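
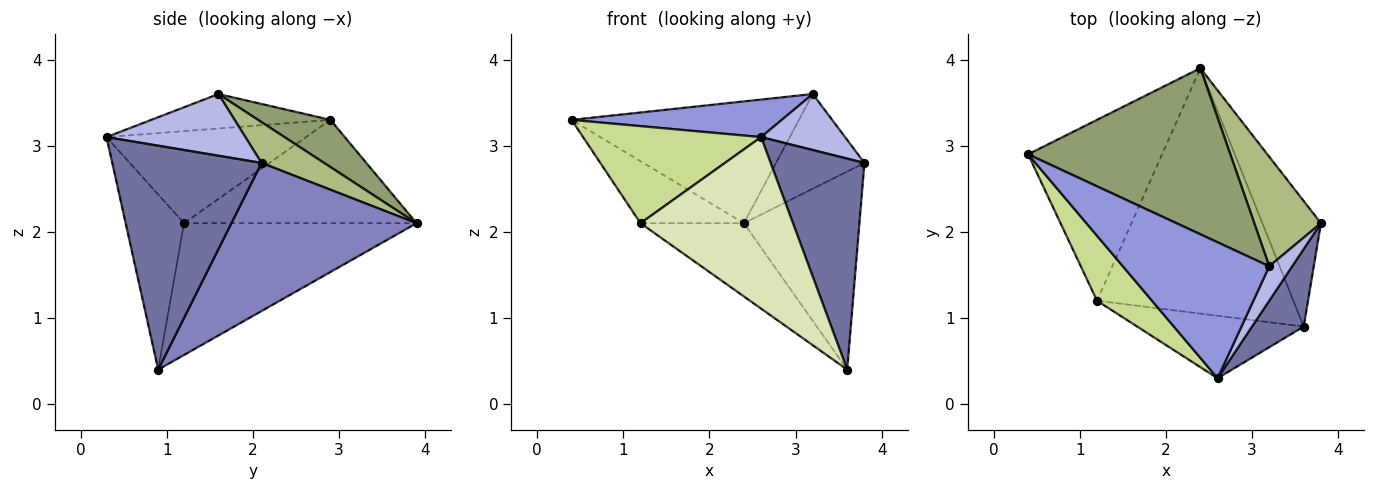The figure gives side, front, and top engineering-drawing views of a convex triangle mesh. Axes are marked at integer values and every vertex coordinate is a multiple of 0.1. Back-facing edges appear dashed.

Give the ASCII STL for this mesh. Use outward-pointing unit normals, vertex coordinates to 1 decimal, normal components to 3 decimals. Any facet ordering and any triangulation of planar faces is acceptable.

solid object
 facet normal 0.831 -0.522 0.192
  outer loop
   vertex 3.6 0.9 0.4
   vertex 3.8 2.1 2.8
   vertex 2.6 0.3 3.1
  endloop
 endfacet
 facet normal 0.804 0.502 -0.318
  outer loop
   vertex 2.4 3.9 2.1
   vertex 3.8 2.1 2.8
   vertex 3.6 0.9 0.4
  endloop
 endfacet
 facet normal -0.221 -0.259 0.940
  outer loop
   vertex 3.2 1.6 3.6
   vertex 0.4 2.9 3.3
   vertex 2.6 0.3 3.1
  endloop
 endfacet
 facet normal 0.815 -0.493 0.303
  outer loop
   vertex 3.2 1.6 3.6
   vertex 2.6 0.3 3.1
   vertex 3.8 2.1 2.8
  endloop
 endfacet
 facet normal 0.185 0.581 0.792
  outer loop
   vertex 3.2 1.6 3.6
   vertex 2.4 3.9 2.1
   vertex 0.4 2.9 3.3
  endloop
 endfacet
 facet normal 0.420 0.594 0.686
  outer loop
   vertex 3.2 1.6 3.6
   vertex 3.8 2.1 2.8
   vertex 2.4 3.9 2.1
  endloop
 endfacet
 facet normal -0.682 -0.608 0.407
  outer loop
   vertex 1.2 1.2 2.1
   vertex 2.6 0.3 3.1
   vertex 0.4 2.9 3.3
  endloop
 endfacet
 facet normal -0.339 -0.884 -0.322
  outer loop
   vertex 1.2 1.2 2.1
   vertex 3.6 0.9 0.4
   vertex 2.6 0.3 3.1
  endloop
 endfacet
 facet normal -0.589 0.262 -0.764
  outer loop
   vertex 1.2 1.2 2.1
   vertex 0.4 2.9 3.3
   vertex 2.4 3.9 2.1
  endloop
 endfacet
 facet normal -0.541 0.240 -0.806
  outer loop
   vertex 1.2 1.2 2.1
   vertex 2.4 3.9 2.1
   vertex 3.6 0.9 0.4
  endloop
 endfacet
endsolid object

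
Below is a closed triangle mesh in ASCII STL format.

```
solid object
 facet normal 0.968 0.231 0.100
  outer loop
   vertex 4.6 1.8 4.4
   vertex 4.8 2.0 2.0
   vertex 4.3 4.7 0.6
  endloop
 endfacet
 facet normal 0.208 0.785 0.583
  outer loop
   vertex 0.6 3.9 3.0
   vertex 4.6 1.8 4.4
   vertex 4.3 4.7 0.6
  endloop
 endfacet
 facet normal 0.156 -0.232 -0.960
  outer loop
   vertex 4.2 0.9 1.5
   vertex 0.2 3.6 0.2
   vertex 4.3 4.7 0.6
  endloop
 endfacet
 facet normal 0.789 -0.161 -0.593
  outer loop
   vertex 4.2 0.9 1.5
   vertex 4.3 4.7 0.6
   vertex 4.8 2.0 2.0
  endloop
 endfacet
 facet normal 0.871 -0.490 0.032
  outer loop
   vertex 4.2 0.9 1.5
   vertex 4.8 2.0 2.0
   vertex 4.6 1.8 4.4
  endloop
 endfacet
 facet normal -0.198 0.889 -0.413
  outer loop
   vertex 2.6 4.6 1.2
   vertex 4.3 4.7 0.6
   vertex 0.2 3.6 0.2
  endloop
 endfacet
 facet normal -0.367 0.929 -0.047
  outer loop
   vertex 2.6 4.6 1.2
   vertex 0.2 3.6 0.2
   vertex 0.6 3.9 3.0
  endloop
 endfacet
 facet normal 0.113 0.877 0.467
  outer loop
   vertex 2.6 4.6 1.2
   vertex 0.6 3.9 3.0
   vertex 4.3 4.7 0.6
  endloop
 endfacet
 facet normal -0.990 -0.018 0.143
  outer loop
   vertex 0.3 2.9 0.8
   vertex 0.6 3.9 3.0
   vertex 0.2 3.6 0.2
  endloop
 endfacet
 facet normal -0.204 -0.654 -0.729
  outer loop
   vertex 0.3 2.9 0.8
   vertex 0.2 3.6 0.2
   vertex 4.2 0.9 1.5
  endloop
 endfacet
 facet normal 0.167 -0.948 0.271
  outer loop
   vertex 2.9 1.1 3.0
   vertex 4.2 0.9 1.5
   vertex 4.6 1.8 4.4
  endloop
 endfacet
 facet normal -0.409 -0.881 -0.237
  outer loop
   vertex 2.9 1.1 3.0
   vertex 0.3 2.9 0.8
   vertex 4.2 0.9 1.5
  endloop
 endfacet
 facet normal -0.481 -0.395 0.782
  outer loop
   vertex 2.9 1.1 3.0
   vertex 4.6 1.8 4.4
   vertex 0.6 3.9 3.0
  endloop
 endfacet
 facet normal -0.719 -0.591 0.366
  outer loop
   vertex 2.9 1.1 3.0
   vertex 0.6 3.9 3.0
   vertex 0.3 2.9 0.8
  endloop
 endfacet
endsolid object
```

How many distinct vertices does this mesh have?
9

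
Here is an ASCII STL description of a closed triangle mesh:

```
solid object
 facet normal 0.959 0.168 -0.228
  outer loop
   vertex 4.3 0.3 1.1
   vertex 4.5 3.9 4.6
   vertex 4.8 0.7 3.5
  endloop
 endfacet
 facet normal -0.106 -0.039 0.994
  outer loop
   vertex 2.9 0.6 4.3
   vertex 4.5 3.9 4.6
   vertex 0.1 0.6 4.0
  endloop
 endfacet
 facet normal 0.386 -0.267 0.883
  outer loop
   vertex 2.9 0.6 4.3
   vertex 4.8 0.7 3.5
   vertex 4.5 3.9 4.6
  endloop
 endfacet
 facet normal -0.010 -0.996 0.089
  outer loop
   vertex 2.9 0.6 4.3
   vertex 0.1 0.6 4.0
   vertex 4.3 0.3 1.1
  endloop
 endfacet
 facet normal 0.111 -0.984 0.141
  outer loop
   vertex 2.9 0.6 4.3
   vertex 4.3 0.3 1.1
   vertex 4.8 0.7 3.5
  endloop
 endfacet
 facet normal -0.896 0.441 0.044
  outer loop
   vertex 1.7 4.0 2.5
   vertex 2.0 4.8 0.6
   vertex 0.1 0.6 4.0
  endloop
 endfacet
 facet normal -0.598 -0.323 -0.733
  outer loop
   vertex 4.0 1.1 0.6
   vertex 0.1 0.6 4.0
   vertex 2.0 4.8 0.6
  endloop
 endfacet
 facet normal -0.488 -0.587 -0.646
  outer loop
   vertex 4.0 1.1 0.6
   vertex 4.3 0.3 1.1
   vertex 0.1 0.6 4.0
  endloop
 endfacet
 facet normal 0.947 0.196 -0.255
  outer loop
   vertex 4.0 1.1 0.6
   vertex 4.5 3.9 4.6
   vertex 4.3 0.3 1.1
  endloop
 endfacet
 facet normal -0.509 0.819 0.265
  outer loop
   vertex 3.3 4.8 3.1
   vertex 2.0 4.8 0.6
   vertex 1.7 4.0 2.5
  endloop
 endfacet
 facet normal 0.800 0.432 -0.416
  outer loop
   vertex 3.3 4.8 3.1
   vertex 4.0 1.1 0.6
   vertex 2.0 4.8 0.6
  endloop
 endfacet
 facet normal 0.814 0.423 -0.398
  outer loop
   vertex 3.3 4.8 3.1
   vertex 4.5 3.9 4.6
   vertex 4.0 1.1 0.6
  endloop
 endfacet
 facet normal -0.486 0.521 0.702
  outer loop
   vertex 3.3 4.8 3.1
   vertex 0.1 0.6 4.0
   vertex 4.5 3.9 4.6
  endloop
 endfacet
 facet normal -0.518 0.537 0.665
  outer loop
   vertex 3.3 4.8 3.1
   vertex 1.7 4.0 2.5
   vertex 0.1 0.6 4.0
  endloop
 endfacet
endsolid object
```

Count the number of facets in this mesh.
14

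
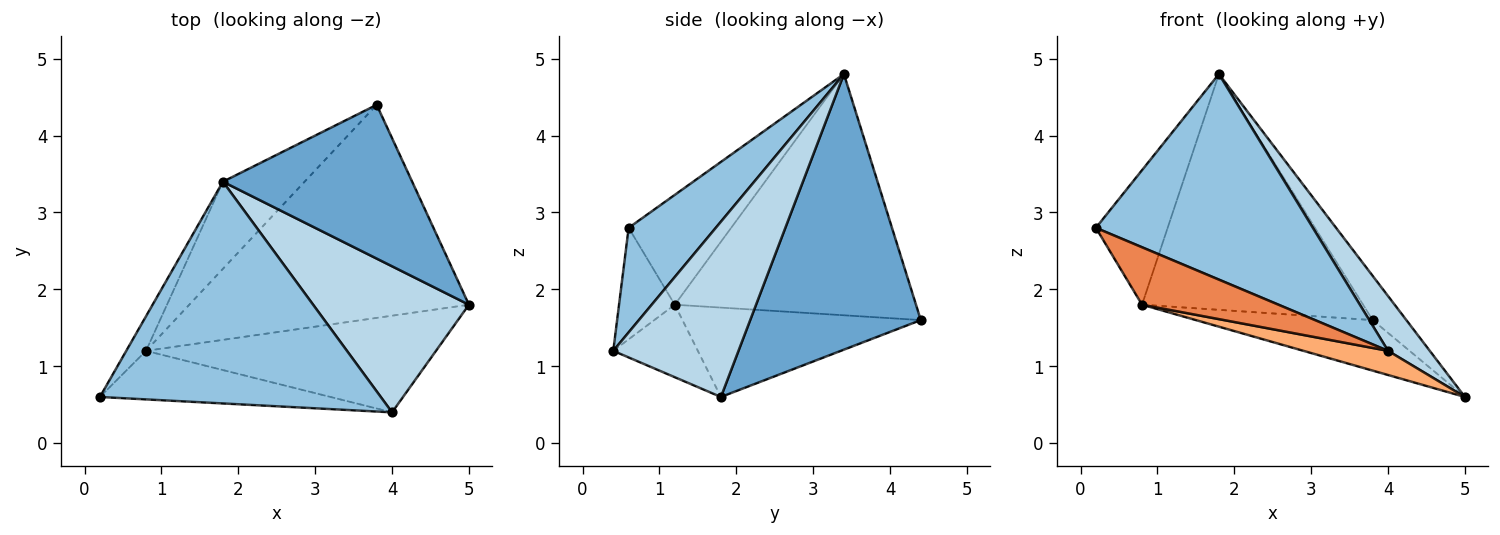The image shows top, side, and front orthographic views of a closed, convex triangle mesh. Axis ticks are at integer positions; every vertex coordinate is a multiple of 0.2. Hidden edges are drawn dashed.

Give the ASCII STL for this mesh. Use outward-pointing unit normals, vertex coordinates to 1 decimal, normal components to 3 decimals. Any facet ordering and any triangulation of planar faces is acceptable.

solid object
 facet normal 0.814 0.161 0.559
  outer loop
   vertex 1.8 3.4 4.8
   vertex 5.0 1.8 0.6
   vertex 3.8 4.4 1.6
  endloop
 endfacet
 facet normal 0.263 -0.656 0.707
  outer loop
   vertex 4.0 0.4 1.2
   vertex 1.8 3.4 4.8
   vertex 0.2 0.6 2.8
  endloop
 endfacet
 facet normal 0.725 -0.242 0.645
  outer loop
   vertex 4.0 0.4 1.2
   vertex 5.0 1.8 0.6
   vertex 1.8 3.4 4.8
  endloop
 endfacet
 facet normal -0.297 0.220 -0.929
  outer loop
   vertex 0.8 1.2 1.8
   vertex 3.8 4.4 1.6
   vertex 5.0 1.8 0.6
  endloop
 endfacet
 facet normal -0.298 -0.729 -0.616
  outer loop
   vertex 0.8 1.2 1.8
   vertex 4.0 0.4 1.2
   vertex 0.2 0.6 2.8
  endloop
 endfacet
 facet normal -0.236 -0.236 -0.943
  outer loop
   vertex 0.8 1.2 1.8
   vertex 5.0 1.8 0.6
   vertex 4.0 0.4 1.2
  endloop
 endfacet
 facet normal -0.810 0.567 -0.146
  outer loop
   vertex 0.8 1.2 1.8
   vertex 0.2 0.6 2.8
   vertex 1.8 3.4 4.8
  endloop
 endfacet
 facet normal -0.715 0.655 -0.242
  outer loop
   vertex 0.8 1.2 1.8
   vertex 1.8 3.4 4.8
   vertex 3.8 4.4 1.6
  endloop
 endfacet
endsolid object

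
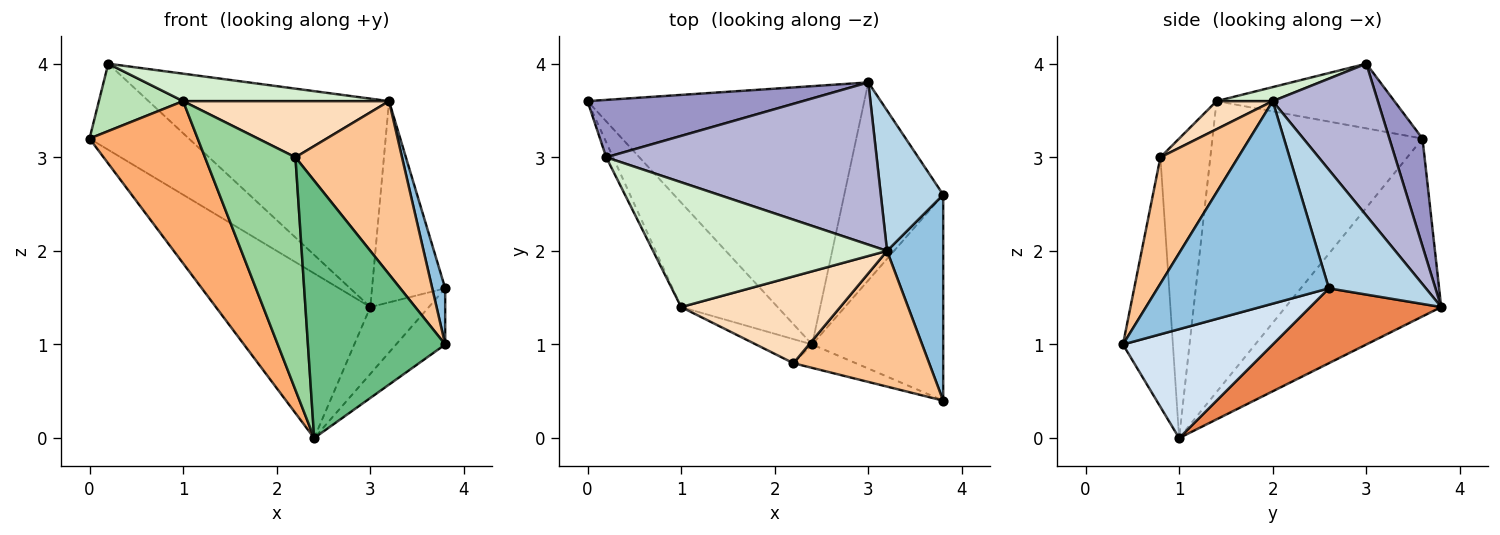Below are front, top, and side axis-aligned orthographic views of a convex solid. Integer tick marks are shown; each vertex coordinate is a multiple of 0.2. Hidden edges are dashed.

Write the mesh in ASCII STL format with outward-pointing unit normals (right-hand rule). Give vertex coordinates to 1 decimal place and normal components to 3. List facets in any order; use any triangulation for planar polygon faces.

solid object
 facet normal -0.476 0.473 -0.741
  outer loop
   vertex 2.4 1.0 0.0
   vertex 0.0 3.6 3.2
   vertex 3.0 3.8 1.4
  endloop
 endfacet
 facet normal 0.961 -0.073 0.267
  outer loop
   vertex 3.8 2.6 1.6
   vertex 3.2 2.0 3.6
   vertex 3.8 0.4 1.0
  endloop
 endfacet
 facet normal 0.736 0.555 0.387
  outer loop
   vertex 3.8 2.6 1.6
   vertex 3.0 3.8 1.4
   vertex 3.2 2.0 3.6
  endloop
 endfacet
 facet normal 0.626 0.205 -0.753
  outer loop
   vertex 3.8 2.6 1.6
   vertex 3.8 0.4 1.0
   vertex 2.4 1.0 0.0
  endloop
 endfacet
 facet normal 0.583 0.260 -0.770
  outer loop
   vertex 3.8 2.6 1.6
   vertex 2.4 1.0 0.0
   vertex 3.0 3.8 1.4
  endloop
 endfacet
 facet normal -0.853 -0.439 -0.283
  outer loop
   vertex 1.0 1.4 3.6
   vertex 0.0 3.6 3.2
   vertex 2.4 1.0 0.0
  endloop
 endfacet
 facet normal 0.498 -0.682 0.535
  outer loop
   vertex 2.2 0.8 3.0
   vertex 3.8 0.4 1.0
   vertex 3.2 2.0 3.6
  endloop
 endfacet
 facet normal 0.147 -0.537 0.831
  outer loop
   vertex 2.2 0.8 3.0
   vertex 3.2 2.0 3.6
   vertex 1.0 1.4 3.6
  endloop
 endfacet
 facet normal -0.341 -0.936 -0.085
  outer loop
   vertex 2.2 0.8 3.0
   vertex 2.4 1.0 0.0
   vertex 3.8 0.4 1.0
  endloop
 endfacet
 facet normal -0.481 -0.872 -0.090
  outer loop
   vertex 2.2 0.8 3.0
   vertex 1.0 1.4 3.6
   vertex 2.4 1.0 0.0
  endloop
 endfacet
 facet normal -0.900 -0.426 -0.095
  outer loop
   vertex 0.2 3.0 4.0
   vertex 0.0 3.6 3.2
   vertex 1.0 1.4 3.6
  endloop
 endfacet
 facet normal 0.058 -0.214 0.975
  outer loop
   vertex 0.2 3.0 4.0
   vertex 1.0 1.4 3.6
   vertex 3.2 2.0 3.6
  endloop
 endfacet
 facet normal 0.267 0.802 0.535
  outer loop
   vertex 0.2 3.0 4.0
   vertex 3.0 3.8 1.4
   vertex 0.0 3.6 3.2
  endloop
 endfacet
 facet normal 0.326 0.746 0.581
  outer loop
   vertex 0.2 3.0 4.0
   vertex 3.2 2.0 3.6
   vertex 3.0 3.8 1.4
  endloop
 endfacet
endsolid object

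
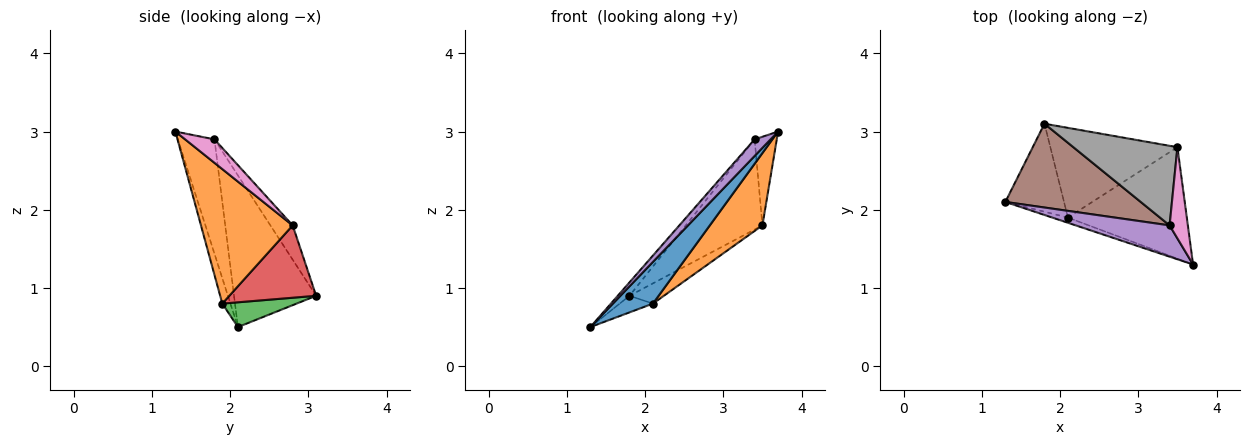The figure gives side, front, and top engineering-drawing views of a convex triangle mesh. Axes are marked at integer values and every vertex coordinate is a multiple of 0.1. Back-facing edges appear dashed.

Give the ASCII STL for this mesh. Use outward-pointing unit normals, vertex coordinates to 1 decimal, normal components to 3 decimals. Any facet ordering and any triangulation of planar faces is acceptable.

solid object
 facet normal -0.198 -0.973 -0.122
  outer loop
   vertex 2.1 1.9 0.8
   vertex 3.7 1.3 3.0
   vertex 1.3 2.1 0.5
  endloop
 endfacet
 facet normal 0.688 -0.395 -0.608
  outer loop
   vertex 2.1 1.9 0.8
   vertex 3.5 2.8 1.8
   vertex 3.7 1.3 3.0
  endloop
 endfacet
 facet normal 0.383 0.171 -0.908
  outer loop
   vertex 2.1 1.9 0.8
   vertex 1.3 2.1 0.5
   vertex 1.8 3.1 0.9
  endloop
 endfacet
 facet normal 0.485 0.192 -0.853
  outer loop
   vertex 2.1 1.9 0.8
   vertex 1.8 3.1 0.9
   vertex 3.5 2.8 1.8
  endloop
 endfacet
 facet normal -0.733 -0.319 0.601
  outer loop
   vertex 3.4 1.8 2.9
   vertex 1.3 2.1 0.5
   vertex 3.7 1.3 3.0
  endloop
 endfacet
 facet normal -0.742 0.106 0.662
  outer loop
   vertex 3.4 1.8 2.9
   vertex 1.8 3.1 0.9
   vertex 1.3 2.1 0.5
  endloop
 endfacet
 facet normal 0.678 0.512 0.527
  outer loop
   vertex 3.4 1.8 2.9
   vertex 3.7 1.3 3.0
   vertex 3.5 2.8 1.8
  endloop
 endfacet
 facet normal -0.213 0.733 0.647
  outer loop
   vertex 3.4 1.8 2.9
   vertex 3.5 2.8 1.8
   vertex 1.8 3.1 0.9
  endloop
 endfacet
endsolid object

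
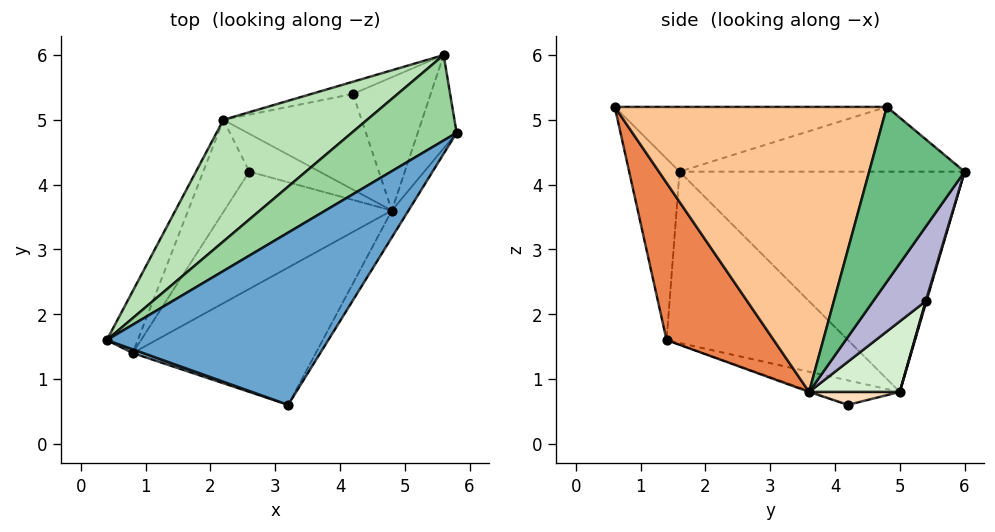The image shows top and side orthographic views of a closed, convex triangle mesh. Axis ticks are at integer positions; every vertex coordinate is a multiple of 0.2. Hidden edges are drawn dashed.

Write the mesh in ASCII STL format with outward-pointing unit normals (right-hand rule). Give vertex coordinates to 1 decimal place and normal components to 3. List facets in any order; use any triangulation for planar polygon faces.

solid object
 facet normal -0.277 0.171 0.946
  outer loop
   vertex 3.2 0.6 5.2
   vertex 5.8 4.8 5.2
   vertex 0.4 1.6 4.2
  endloop
 endfacet
 facet normal -0.342 -0.939 0.020
  outer loop
   vertex 0.8 1.4 1.6
   vertex 3.2 0.6 5.2
   vertex 0.4 1.6 4.2
  endloop
 endfacet
 facet normal -0.931 0.325 -0.168
  outer loop
   vertex 2.2 5.0 0.8
   vertex 0.8 1.4 1.6
   vertex 0.4 1.6 4.2
  endloop
 endfacet
 facet normal -0.469 -0.014 -0.883
  outer loop
   vertex 2.2 5.0 0.8
   vertex 2.6 4.2 0.6
   vertex 0.8 1.4 1.6
  endloop
 endfacet
 facet normal 0.368 -0.825 -0.429
  outer loop
   vertex 4.8 3.6 0.8
   vertex 3.2 0.6 5.2
   vertex 0.8 1.4 1.6
  endloop
 endfacet
 facet normal -0.005 -0.333 -0.943
  outer loop
   vertex 4.8 3.6 0.8
   vertex 0.8 1.4 1.6
   vertex 2.6 4.2 0.6
  endloop
 endfacet
 facet normal 0.849 -0.526 -0.050
  outer loop
   vertex 4.8 3.6 0.8
   vertex 5.8 4.8 5.2
   vertex 3.2 0.6 5.2
  endloop
 endfacet
 facet normal 0.172 0.319 -0.932
  outer loop
   vertex 4.8 3.6 0.8
   vertex 2.6 4.2 0.6
   vertex 2.2 5.0 0.8
  endloop
 endfacet
 facet normal 0.976 -0.018 -0.217
  outer loop
   vertex 5.6 6.0 4.2
   vertex 5.8 4.8 5.2
   vertex 4.8 3.6 0.8
  endloop
 endfacet
 facet normal -0.447 0.528 0.723
  outer loop
   vertex 5.6 6.0 4.2
   vertex 0.4 1.6 4.2
   vertex 5.8 4.8 5.2
  endloop
 endfacet
 facet normal -0.595 0.703 0.388
  outer loop
   vertex 5.6 6.0 4.2
   vertex 2.2 5.0 0.8
   vertex 0.4 1.6 4.2
  endloop
 endfacet
 facet normal 0.347 0.645 -0.681
  outer loop
   vertex 4.2 5.4 2.2
   vertex 4.8 3.6 0.8
   vertex 2.2 5.0 0.8
  endloop
 endfacet
 facet normal 0.019 0.954 -0.299
  outer loop
   vertex 4.2 5.4 2.2
   vertex 2.2 5.0 0.8
   vertex 5.6 6.0 4.2
  endloop
 endfacet
 facet normal 0.542 0.621 -0.566
  outer loop
   vertex 4.2 5.4 2.2
   vertex 5.6 6.0 4.2
   vertex 4.8 3.6 0.8
  endloop
 endfacet
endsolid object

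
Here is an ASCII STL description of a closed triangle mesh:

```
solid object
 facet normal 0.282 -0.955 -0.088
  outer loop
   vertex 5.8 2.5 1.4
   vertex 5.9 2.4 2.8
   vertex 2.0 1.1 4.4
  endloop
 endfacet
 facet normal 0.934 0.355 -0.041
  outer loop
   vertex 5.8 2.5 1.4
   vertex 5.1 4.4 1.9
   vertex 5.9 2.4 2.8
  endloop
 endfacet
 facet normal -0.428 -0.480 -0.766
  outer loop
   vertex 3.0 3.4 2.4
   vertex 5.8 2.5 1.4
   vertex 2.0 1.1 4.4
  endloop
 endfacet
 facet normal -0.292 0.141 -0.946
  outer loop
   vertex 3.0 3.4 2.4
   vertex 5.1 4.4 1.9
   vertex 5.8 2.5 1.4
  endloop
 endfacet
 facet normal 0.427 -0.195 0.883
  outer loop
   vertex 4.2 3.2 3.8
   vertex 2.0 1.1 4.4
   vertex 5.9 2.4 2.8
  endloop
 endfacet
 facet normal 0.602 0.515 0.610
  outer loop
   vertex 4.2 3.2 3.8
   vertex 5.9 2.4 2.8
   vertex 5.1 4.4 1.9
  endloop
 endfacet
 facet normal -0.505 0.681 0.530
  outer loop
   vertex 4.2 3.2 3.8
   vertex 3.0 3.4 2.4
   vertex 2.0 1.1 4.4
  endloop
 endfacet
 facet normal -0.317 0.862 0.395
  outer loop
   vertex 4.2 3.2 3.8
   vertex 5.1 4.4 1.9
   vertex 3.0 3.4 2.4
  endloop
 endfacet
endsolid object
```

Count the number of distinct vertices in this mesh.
6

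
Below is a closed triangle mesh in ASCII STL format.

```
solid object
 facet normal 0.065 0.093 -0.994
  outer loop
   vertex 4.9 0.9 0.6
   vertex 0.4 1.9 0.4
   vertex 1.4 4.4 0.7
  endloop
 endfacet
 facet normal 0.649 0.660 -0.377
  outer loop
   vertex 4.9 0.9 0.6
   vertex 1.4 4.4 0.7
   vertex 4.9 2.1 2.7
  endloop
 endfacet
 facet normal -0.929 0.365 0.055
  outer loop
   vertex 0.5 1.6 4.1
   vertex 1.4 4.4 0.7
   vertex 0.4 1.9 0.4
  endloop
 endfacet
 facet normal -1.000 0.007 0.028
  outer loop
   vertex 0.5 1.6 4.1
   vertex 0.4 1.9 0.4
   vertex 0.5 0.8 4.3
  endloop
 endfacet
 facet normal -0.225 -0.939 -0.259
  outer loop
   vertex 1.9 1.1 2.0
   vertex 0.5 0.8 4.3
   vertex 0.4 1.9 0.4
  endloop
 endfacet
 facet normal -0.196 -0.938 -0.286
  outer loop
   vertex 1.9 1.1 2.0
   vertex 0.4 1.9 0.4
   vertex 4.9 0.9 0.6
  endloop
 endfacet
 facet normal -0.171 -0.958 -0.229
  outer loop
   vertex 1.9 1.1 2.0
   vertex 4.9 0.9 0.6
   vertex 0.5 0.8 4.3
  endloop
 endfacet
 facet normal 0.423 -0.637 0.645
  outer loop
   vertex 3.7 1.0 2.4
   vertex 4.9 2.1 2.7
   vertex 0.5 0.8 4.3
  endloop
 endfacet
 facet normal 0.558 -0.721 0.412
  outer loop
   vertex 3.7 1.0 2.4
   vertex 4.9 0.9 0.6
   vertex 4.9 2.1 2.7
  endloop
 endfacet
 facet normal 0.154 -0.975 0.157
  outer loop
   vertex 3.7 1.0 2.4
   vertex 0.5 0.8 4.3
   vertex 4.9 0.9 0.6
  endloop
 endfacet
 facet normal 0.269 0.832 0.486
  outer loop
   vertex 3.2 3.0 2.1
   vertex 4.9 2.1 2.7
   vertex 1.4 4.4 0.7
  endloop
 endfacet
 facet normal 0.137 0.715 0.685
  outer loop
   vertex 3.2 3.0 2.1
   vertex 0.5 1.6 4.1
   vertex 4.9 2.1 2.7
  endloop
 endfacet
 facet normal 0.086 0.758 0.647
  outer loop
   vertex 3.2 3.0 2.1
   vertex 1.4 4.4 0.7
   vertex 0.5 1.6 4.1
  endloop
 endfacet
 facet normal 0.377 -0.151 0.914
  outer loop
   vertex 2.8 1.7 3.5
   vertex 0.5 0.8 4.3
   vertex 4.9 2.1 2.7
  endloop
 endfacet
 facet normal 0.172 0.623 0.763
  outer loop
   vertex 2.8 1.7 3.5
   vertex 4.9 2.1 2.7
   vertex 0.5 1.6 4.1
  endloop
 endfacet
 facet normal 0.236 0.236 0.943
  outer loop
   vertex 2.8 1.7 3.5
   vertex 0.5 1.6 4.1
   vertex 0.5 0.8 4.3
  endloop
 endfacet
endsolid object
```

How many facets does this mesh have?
16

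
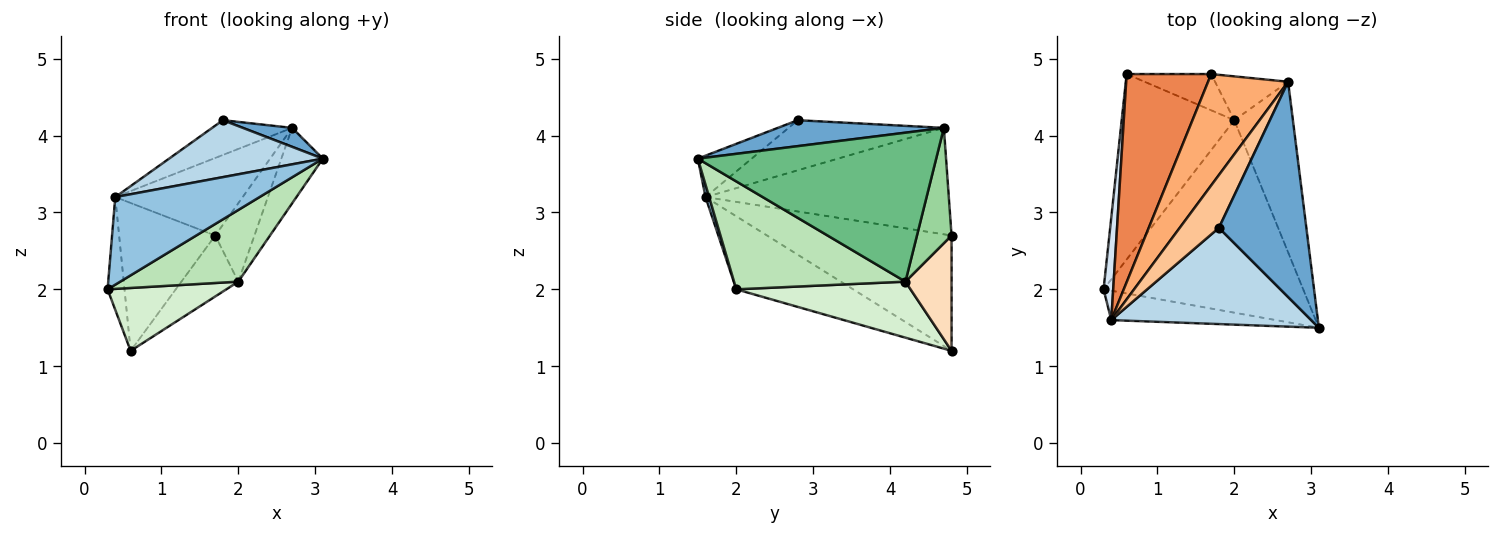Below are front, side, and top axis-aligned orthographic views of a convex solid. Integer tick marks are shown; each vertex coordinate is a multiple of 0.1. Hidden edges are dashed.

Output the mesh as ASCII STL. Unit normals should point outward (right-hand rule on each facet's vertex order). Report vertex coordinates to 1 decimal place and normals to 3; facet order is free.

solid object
 facet normal 0.283 -0.084 0.955
  outer loop
   vertex 2.7 4.7 4.1
   vertex 1.8 2.8 4.2
   vertex 3.1 1.5 3.7
  endloop
 endfacet
 facet normal 0.024 -0.948 -0.318
  outer loop
   vertex 0.4 1.6 3.2
   vertex 0.3 2.0 2.0
   vertex 3.1 1.5 3.7
  endloop
 endfacet
 facet normal -0.175 -0.501 0.847
  outer loop
   vertex 0.4 1.6 3.2
   vertex 3.1 1.5 3.7
   vertex 1.8 2.8 4.2
  endloop
 endfacet
 facet normal -0.981 0.142 0.129
  outer loop
   vertex 0.4 1.6 3.2
   vertex 0.6 4.8 1.2
   vertex 0.3 2.0 2.0
  endloop
 endfacet
 facet normal -0.743 0.387 0.545
  outer loop
   vertex 0.4 1.6 3.2
   vertex 1.7 4.8 2.7
   vertex 0.6 4.8 1.2
  endloop
 endfacet
 facet normal -0.737 0.386 0.554
  outer loop
   vertex 0.4 1.6 3.2
   vertex 2.7 4.7 4.1
   vertex 1.7 4.8 2.7
  endloop
 endfacet
 facet normal -0.730 0.376 0.571
  outer loop
   vertex 0.4 1.6 3.2
   vertex 1.8 2.8 4.2
   vertex 2.7 4.7 4.1
  endloop
 endfacet
 facet normal 0.572 0.705 -0.419
  outer loop
   vertex 2.0 4.2 2.1
   vertex 0.6 4.8 1.2
   vertex 1.7 4.8 2.7
  endloop
 endfacet
 facet normal 0.919 0.160 -0.361
  outer loop
   vertex 2.0 4.2 2.1
   vertex 2.7 4.7 4.1
   vertex 3.1 1.5 3.7
  endloop
 endfacet
 facet normal 0.610 0.692 -0.386
  outer loop
   vertex 2.0 4.2 2.1
   vertex 1.7 4.8 2.7
   vertex 2.7 4.7 4.1
  endloop
 endfacet
 facet normal 0.452 -0.311 -0.836
  outer loop
   vertex 2.0 4.2 2.1
   vertex 3.1 1.5 3.7
   vertex 0.3 2.0 2.0
  endloop
 endfacet
 facet normal 0.426 -0.290 -0.857
  outer loop
   vertex 2.0 4.2 2.1
   vertex 0.3 2.0 2.0
   vertex 0.6 4.8 1.2
  endloop
 endfacet
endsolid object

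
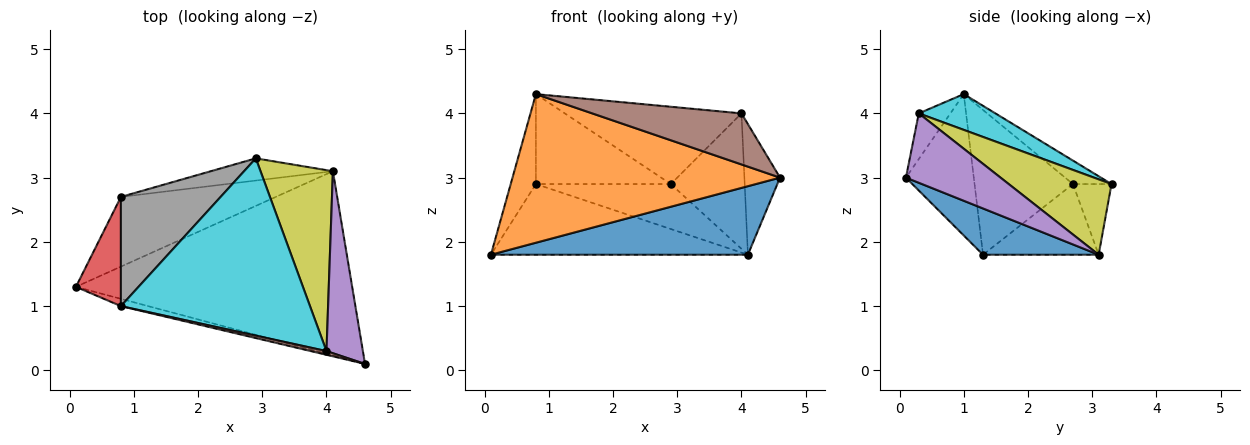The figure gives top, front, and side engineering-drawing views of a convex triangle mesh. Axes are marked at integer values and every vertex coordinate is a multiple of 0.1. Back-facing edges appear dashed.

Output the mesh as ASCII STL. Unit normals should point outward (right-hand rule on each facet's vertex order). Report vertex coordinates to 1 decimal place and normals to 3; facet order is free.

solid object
 facet normal 0.155 -0.345 -0.926
  outer loop
   vertex 4.1 3.1 1.8
   vertex 4.6 0.1 3.0
   vertex 0.1 1.3 1.8
  endloop
 endfacet
 facet normal -0.246 -0.968 -0.047
  outer loop
   vertex 0.8 1.0 4.3
   vertex 0.1 1.3 1.8
   vertex 4.6 0.1 3.0
  endloop
 endfacet
 facet normal -0.305 0.678 -0.669
  outer loop
   vertex 0.8 2.7 2.9
   vertex 4.1 3.1 1.8
   vertex 0.1 1.3 1.8
  endloop
 endfacet
 facet normal -0.928 0.237 0.288
  outer loop
   vertex 0.8 2.7 2.9
   vertex 0.1 1.3 1.8
   vertex 0.8 1.0 4.3
  endloop
 endfacet
 facet normal 0.840 0.316 0.441
  outer loop
   vertex 4.0 0.3 4.0
   vertex 4.6 0.1 3.0
   vertex 4.1 3.1 1.8
  endloop
 endfacet
 facet normal -0.207 -0.976 0.071
  outer loop
   vertex 4.0 0.3 4.0
   vertex 0.8 1.0 4.3
   vertex 4.6 0.1 3.0
  endloop
 endfacet
 facet normal -0.248 0.869 -0.429
  outer loop
   vertex 2.9 3.3 2.9
   vertex 4.1 3.1 1.8
   vertex 0.8 2.7 2.9
  endloop
 endfacet
 facet normal -0.179 0.625 0.760
  outer loop
   vertex 2.9 3.3 2.9
   vertex 0.8 2.7 2.9
   vertex 0.8 1.0 4.3
  endloop
 endfacet
 facet normal 0.640 0.460 0.615
  outer loop
   vertex 2.9 3.3 2.9
   vertex 4.0 0.3 4.0
   vertex 4.1 3.1 1.8
  endloop
 endfacet
 facet normal 0.171 0.394 0.903
  outer loop
   vertex 2.9 3.3 2.9
   vertex 0.8 1.0 4.3
   vertex 4.0 0.3 4.0
  endloop
 endfacet
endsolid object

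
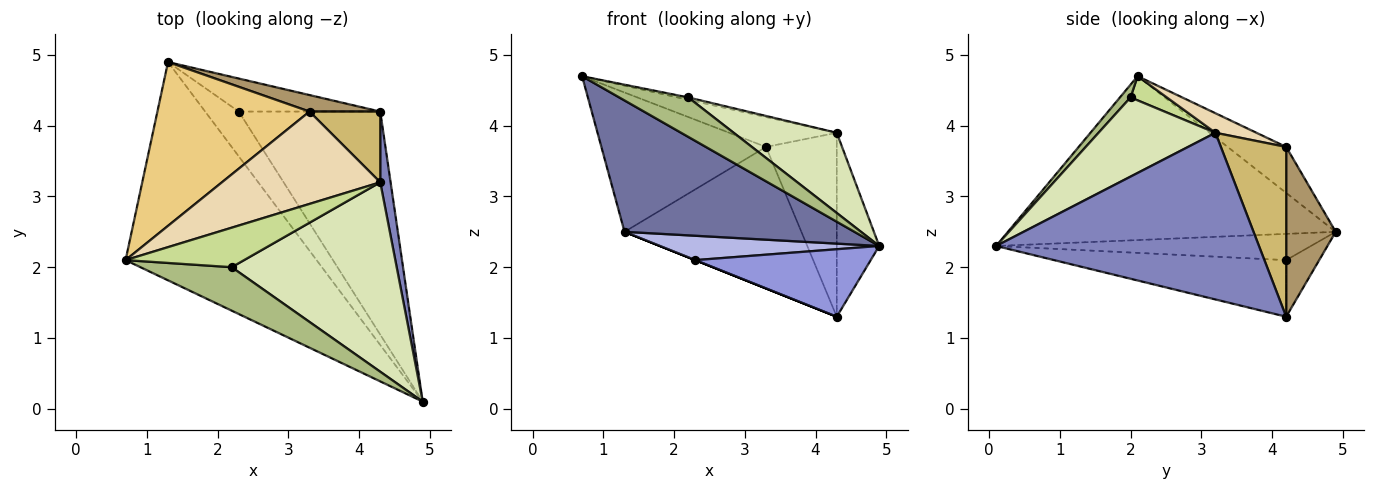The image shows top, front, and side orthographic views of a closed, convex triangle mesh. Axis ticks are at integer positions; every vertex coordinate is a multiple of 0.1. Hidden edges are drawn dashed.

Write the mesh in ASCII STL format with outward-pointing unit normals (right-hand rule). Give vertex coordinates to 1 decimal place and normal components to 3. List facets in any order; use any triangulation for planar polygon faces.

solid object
 facet normal -0.592 -0.415 -0.690
  outer loop
   vertex 1.3 4.9 2.5
   vertex 4.9 0.1 2.3
   vertex 0.7 2.1 4.7
  endloop
 endfacet
 facet normal 0.985 0.159 0.061
  outer loop
   vertex 4.3 3.2 3.9
   vertex 4.9 0.1 2.3
   vertex 4.3 4.2 1.3
  endloop
 endfacet
 facet normal -0.358 -0.270 -0.894
  outer loop
   vertex 2.3 4.2 2.1
   vertex 4.3 4.2 1.3
   vertex 4.9 0.1 2.3
  endloop
 endfacet
 facet normal -0.566 -0.394 -0.724
  outer loop
   vertex 2.3 4.2 2.1
   vertex 4.9 0.1 2.3
   vertex 1.3 4.9 2.5
  endloop
 endfacet
 facet normal -0.371 0.000 -0.928
  outer loop
   vertex 2.3 4.2 2.1
   vertex 1.3 4.9 2.5
   vertex 4.3 4.2 1.3
  endloop
 endfacet
 facet normal 0.103 -0.668 0.737
  outer loop
   vertex 2.2 2.0 4.4
   vertex 0.7 2.1 4.7
   vertex 4.9 0.1 2.3
  endloop
 endfacet
 facet normal 0.200 0.058 0.978
  outer loop
   vertex 2.2 2.0 4.4
   vertex 4.3 3.2 3.9
   vertex 0.7 2.1 4.7
  endloop
 endfacet
 facet normal 0.404 -0.356 0.842
  outer loop
   vertex 2.2 2.0 4.4
   vertex 4.9 0.1 2.3
   vertex 4.3 3.2 3.9
  endloop
 endfacet
 facet normal 0.268 0.957 0.112
  outer loop
   vertex 3.3 4.2 3.7
   vertex 4.3 4.2 1.3
   vertex 1.3 4.9 2.5
  endloop
 endfacet
 facet normal 0.653 0.707 0.272
  outer loop
   vertex 3.3 4.2 3.7
   vertex 4.3 3.2 3.9
   vertex 4.3 4.2 1.3
  endloop
 endfacet
 facet normal -0.224 0.631 0.742
  outer loop
   vertex 3.3 4.2 3.7
   vertex 1.3 4.9 2.5
   vertex 0.7 2.1 4.7
  endloop
 endfacet
 facet normal 0.117 0.306 0.945
  outer loop
   vertex 3.3 4.2 3.7
   vertex 0.7 2.1 4.7
   vertex 4.3 3.2 3.9
  endloop
 endfacet
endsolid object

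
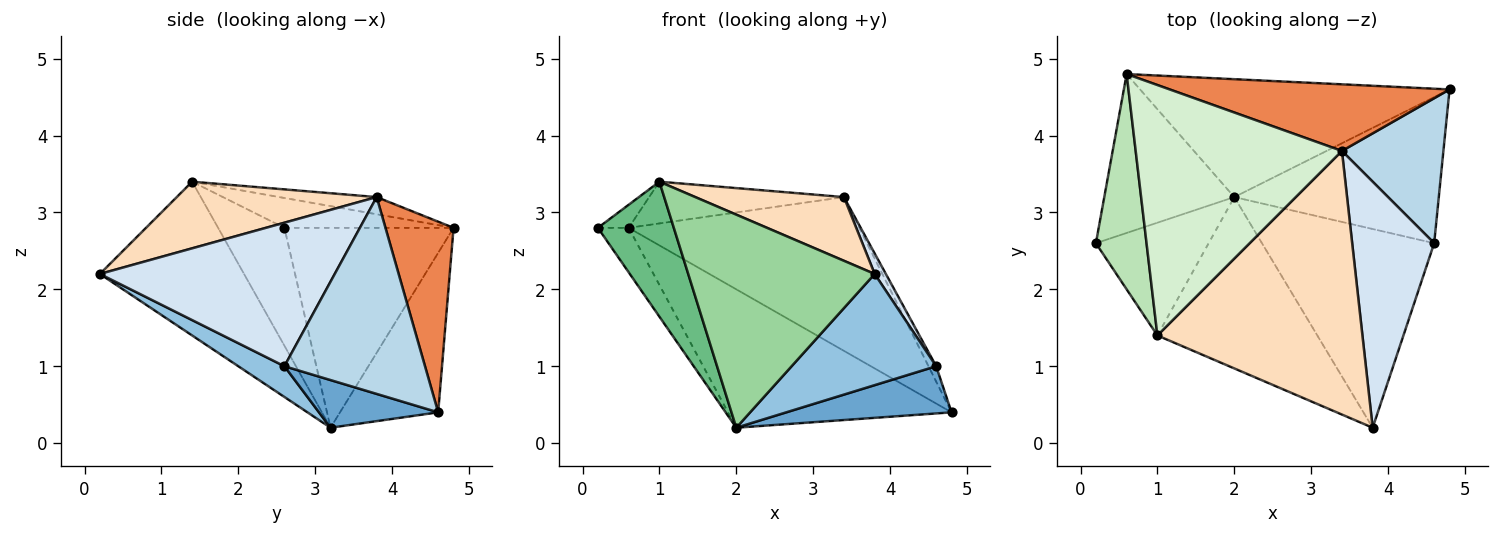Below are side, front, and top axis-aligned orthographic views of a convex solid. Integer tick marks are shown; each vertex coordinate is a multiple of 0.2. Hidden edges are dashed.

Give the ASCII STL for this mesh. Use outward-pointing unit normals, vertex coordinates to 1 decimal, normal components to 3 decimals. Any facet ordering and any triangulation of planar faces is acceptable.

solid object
 facet normal 0.217 -0.300 -0.929
  outer loop
   vertex 4.6 2.6 1.0
   vertex 2.0 3.2 0.2
   vertex 4.8 4.6 0.4
  endloop
 endfacet
 facet normal 0.154 -0.482 -0.862
  outer loop
   vertex 4.6 2.6 1.0
   vertex 3.8 0.2 2.2
   vertex 2.0 3.2 0.2
  endloop
 endfacet
 facet normal 0.888 0.049 0.458
  outer loop
   vertex 4.6 2.6 1.0
   vertex 4.8 4.6 0.4
   vertex 3.4 3.8 3.2
  endloop
 endfacet
 facet normal 0.868 -0.041 0.496
  outer loop
   vertex 4.6 2.6 1.0
   vertex 3.4 3.8 3.2
   vertex 3.8 0.2 2.2
  endloop
 endfacet
 facet normal 0.261 0.886 0.384
  outer loop
   vertex 0.6 4.8 2.8
   vertex 3.4 3.8 3.2
   vertex 4.8 4.6 0.4
  endloop
 endfacet
 facet normal -0.829 0.151 -0.539
  outer loop
   vertex 0.6 4.8 2.8
   vertex 2.0 3.2 0.2
   vertex 0.2 2.6 2.8
  endloop
 endfacet
 facet normal -0.317 0.722 -0.615
  outer loop
   vertex 0.6 4.8 2.8
   vertex 4.8 4.6 0.4
   vertex 2.0 3.2 0.2
  endloop
 endfacet
 facet normal 0.301 -0.224 0.927
  outer loop
   vertex 1.0 1.4 3.4
   vertex 3.8 0.2 2.2
   vertex 3.4 3.8 3.2
  endloop
 endfacet
 facet normal -0.557 -0.637 -0.533
  outer loop
   vertex 1.0 1.4 3.4
   vertex 0.2 2.6 2.8
   vertex 2.0 3.2 0.2
  endloop
 endfacet
 facet normal -0.516 -0.667 -0.537
  outer loop
   vertex 1.0 1.4 3.4
   vertex 2.0 3.2 0.2
   vertex 3.8 0.2 2.2
  endloop
 endfacet
 facet normal -0.506 0.092 0.858
  outer loop
   vertex 1.0 1.4 3.4
   vertex 0.6 4.8 2.8
   vertex 0.2 2.6 2.8
  endloop
 endfacet
 facet normal -0.082 0.164 0.983
  outer loop
   vertex 1.0 1.4 3.4
   vertex 3.4 3.8 3.2
   vertex 0.6 4.8 2.8
  endloop
 endfacet
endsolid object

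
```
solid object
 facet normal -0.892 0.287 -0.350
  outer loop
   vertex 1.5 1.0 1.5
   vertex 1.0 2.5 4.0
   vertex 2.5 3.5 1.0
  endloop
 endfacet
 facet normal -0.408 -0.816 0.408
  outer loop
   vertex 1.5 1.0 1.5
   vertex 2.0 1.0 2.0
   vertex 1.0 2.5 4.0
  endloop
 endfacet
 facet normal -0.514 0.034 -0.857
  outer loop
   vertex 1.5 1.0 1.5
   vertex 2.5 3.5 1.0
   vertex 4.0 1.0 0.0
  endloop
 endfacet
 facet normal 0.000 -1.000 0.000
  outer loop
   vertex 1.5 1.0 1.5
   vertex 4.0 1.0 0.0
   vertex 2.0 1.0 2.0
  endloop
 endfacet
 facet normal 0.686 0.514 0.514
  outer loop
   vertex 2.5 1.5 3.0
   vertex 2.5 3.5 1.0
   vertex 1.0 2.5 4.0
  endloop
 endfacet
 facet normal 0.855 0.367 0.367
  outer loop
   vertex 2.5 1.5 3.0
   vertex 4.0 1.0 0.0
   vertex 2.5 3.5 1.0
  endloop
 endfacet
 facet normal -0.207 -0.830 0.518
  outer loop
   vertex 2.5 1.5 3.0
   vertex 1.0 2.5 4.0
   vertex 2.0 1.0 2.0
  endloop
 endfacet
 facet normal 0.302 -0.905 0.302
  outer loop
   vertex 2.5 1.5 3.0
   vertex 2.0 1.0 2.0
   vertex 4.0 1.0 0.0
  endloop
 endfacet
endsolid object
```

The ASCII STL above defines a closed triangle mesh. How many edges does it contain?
12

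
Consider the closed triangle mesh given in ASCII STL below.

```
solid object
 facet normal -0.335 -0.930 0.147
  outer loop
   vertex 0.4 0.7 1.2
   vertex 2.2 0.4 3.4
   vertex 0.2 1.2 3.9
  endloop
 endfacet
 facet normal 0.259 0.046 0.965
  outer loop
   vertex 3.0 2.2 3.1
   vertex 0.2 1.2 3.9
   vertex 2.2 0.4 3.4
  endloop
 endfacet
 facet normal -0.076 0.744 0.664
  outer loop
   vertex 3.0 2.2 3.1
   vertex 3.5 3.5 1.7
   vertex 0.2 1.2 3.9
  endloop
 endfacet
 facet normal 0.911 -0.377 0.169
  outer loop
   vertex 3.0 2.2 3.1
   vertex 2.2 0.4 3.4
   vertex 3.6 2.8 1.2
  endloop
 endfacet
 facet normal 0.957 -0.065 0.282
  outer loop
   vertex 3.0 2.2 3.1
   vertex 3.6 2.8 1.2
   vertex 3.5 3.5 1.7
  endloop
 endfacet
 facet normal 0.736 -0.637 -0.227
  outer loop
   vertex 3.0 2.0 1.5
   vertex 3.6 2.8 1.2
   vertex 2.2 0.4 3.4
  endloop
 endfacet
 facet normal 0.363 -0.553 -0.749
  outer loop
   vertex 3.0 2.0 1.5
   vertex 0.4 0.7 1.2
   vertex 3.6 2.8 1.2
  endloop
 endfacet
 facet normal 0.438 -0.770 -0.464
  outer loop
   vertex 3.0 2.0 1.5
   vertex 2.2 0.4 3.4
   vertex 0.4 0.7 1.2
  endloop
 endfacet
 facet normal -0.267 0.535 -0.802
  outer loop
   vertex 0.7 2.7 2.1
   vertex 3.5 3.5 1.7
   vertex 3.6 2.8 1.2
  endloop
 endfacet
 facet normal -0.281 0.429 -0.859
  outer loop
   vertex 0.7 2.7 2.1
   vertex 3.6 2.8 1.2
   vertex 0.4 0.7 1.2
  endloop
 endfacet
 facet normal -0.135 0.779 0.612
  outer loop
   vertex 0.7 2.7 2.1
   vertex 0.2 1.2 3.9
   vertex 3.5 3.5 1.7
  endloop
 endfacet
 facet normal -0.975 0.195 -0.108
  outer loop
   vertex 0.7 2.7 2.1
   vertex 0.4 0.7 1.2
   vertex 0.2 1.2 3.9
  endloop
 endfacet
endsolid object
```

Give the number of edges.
18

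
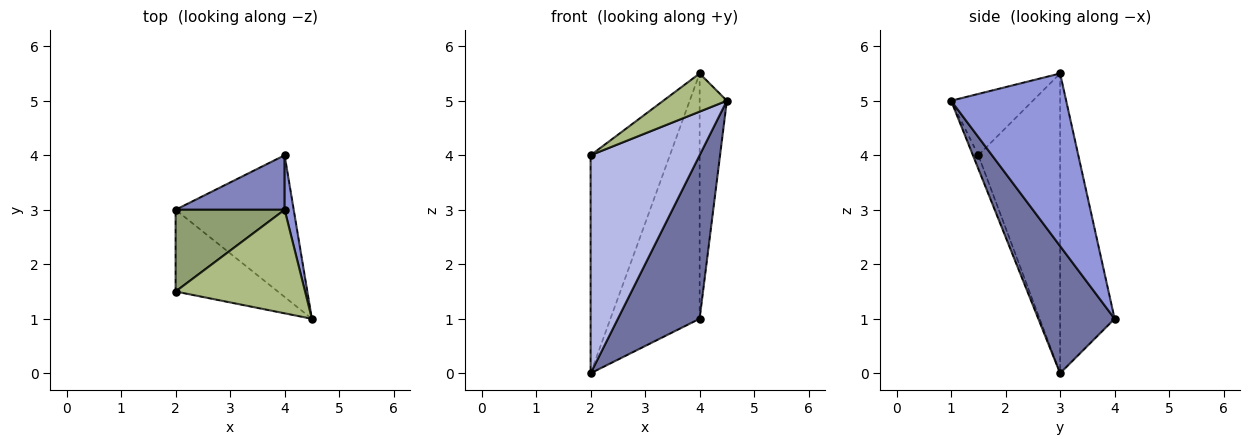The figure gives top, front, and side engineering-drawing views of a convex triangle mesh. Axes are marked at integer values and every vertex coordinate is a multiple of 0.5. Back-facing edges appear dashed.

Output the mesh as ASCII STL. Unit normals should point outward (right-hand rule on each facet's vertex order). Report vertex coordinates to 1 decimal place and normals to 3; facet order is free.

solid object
 facet normal 0.576 -0.618 -0.535
  outer loop
   vertex 4.0 4.0 1.0
   vertex 4.5 1.0 5.0
   vertex 2.0 3.0 0.0
  endloop
 endfacet
 facet normal -0.512 0.838 0.186
  outer loop
   vertex 4.0 3.0 5.5
   vertex 4.0 4.0 1.0
   vertex 2.0 3.0 0.0
  endloop
 endfacet
 facet normal 0.972 0.230 0.051
  outer loop
   vertex 4.0 3.0 5.5
   vertex 4.5 1.0 5.0
   vertex 4.0 4.0 1.0
  endloop
 endfacet
 facet normal -0.047 -0.935 -0.351
  outer loop
   vertex 2.0 1.5 4.0
   vertex 2.0 3.0 0.0
   vertex 4.5 1.0 5.0
  endloop
 endfacet
 facet normal -0.695 0.674 0.253
  outer loop
   vertex 2.0 1.5 4.0
   vertex 4.0 3.0 5.5
   vertex 2.0 3.0 0.0
  endloop
 endfacet
 facet normal -0.406 -0.316 0.857
  outer loop
   vertex 2.0 1.5 4.0
   vertex 4.5 1.0 5.0
   vertex 4.0 3.0 5.5
  endloop
 endfacet
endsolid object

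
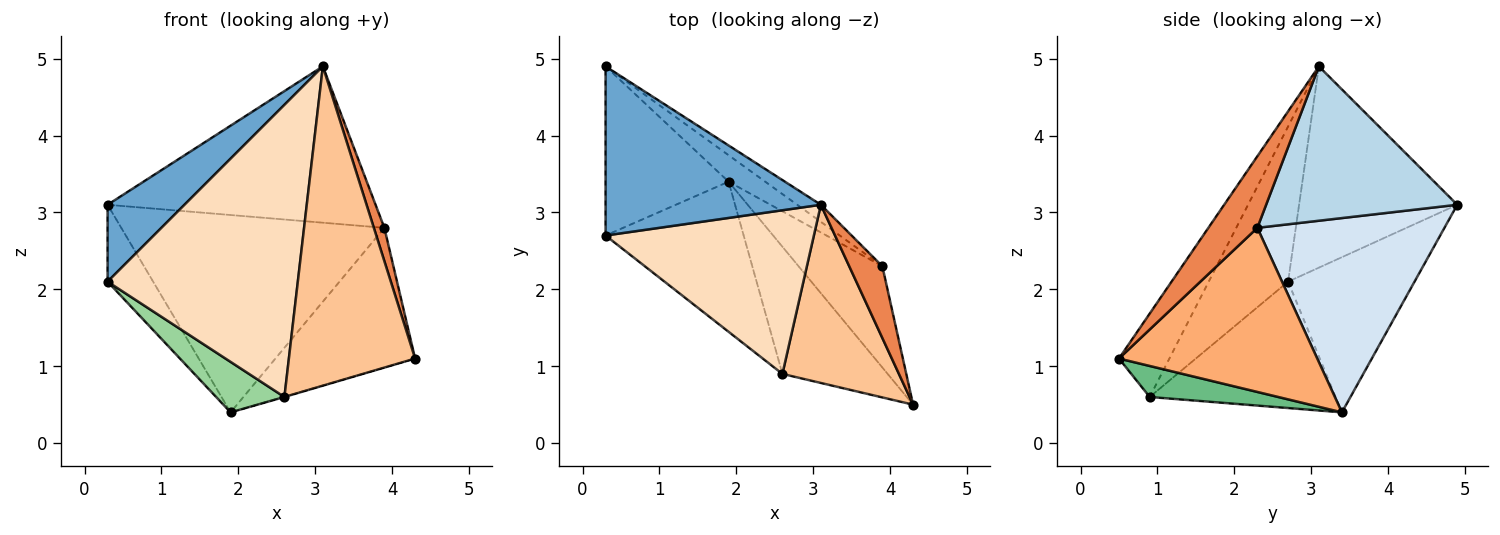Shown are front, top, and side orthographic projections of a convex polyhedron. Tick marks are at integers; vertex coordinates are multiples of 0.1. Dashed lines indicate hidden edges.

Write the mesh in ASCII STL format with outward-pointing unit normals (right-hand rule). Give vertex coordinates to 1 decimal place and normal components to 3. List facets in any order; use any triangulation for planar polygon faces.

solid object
 facet normal -0.648 -0.315 0.693
  outer loop
   vertex 0.3 2.7 2.1
   vertex 3.1 3.1 4.9
   vertex 0.3 4.9 3.1
  endloop
 endfacet
 facet normal -0.754 0.272 -0.598
  outer loop
   vertex 0.3 2.7 2.1
   vertex 0.3 4.9 3.1
   vertex 1.9 3.4 0.4
  endloop
 endfacet
 facet normal 0.578 0.811 -0.089
  outer loop
   vertex 3.9 2.3 2.8
   vertex 0.3 4.9 3.1
   vertex 3.1 3.1 4.9
  endloop
 endfacet
 facet normal 0.576 0.810 -0.109
  outer loop
   vertex 3.9 2.3 2.8
   vertex 1.9 3.4 0.4
   vertex 0.3 4.9 3.1
  endloop
 endfacet
 facet normal 0.891 -0.191 0.412
  outer loop
   vertex 3.9 2.3 2.8
   vertex 3.1 3.1 4.9
   vertex 4.3 0.5 1.1
  endloop
 endfacet
 facet normal 0.754 0.531 -0.385
  outer loop
   vertex 3.9 2.3 2.8
   vertex 4.3 0.5 1.1
   vertex 1.9 3.4 0.4
  endloop
 endfacet
 facet normal -0.329 -0.825 0.460
  outer loop
   vertex 2.6 0.9 0.6
   vertex 4.3 0.5 1.1
   vertex 3.1 3.1 4.9
  endloop
 endfacet
 facet normal -0.342 -0.820 0.459
  outer loop
   vertex 2.6 0.9 0.6
   vertex 3.1 3.1 4.9
   vertex 0.3 2.7 2.1
  endloop
 endfacet
 facet normal 0.283 0.002 -0.959
  outer loop
   vertex 2.6 0.9 0.6
   vertex 1.9 3.4 0.4
   vertex 4.3 0.5 1.1
  endloop
 endfacet
 facet normal -0.655 -0.241 -0.716
  outer loop
   vertex 2.6 0.9 0.6
   vertex 0.3 2.7 2.1
   vertex 1.9 3.4 0.4
  endloop
 endfacet
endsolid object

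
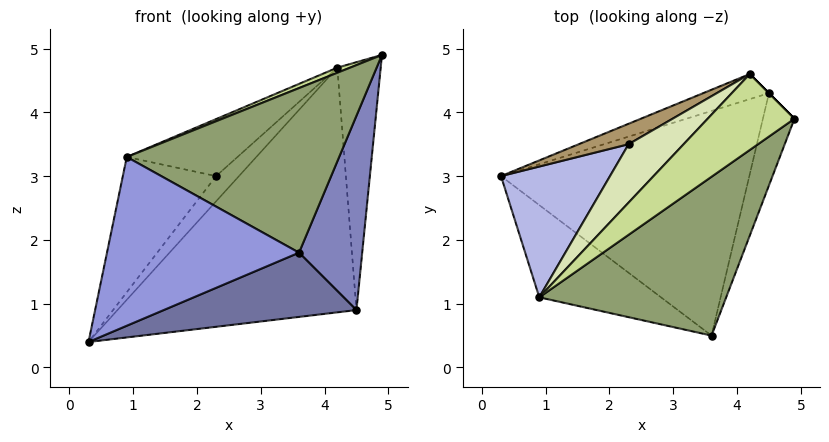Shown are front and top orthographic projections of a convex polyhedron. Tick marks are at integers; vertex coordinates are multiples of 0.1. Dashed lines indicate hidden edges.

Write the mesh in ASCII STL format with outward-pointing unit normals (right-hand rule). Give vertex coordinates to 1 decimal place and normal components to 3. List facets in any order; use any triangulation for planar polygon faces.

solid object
 facet normal 0.196 -0.270 -0.943
  outer loop
   vertex 4.5 4.3 0.9
   vertex 3.6 0.5 1.8
   vertex 0.3 3.0 0.4
  endloop
 endfacet
 facet normal 0.959 -0.256 -0.121
  outer loop
   vertex 4.5 4.3 0.9
   vertex 4.9 3.9 4.9
   vertex 3.6 0.5 1.8
  endloop
 endfacet
 facet normal -0.419 -0.797 -0.435
  outer loop
   vertex 0.9 1.1 3.3
   vertex 0.3 3.0 0.4
   vertex 3.6 0.5 1.8
  endloop
 endfacet
 facet normal -0.735 0.488 0.471
  outer loop
   vertex 0.9 1.1 3.3
   vertex 2.3 3.5 3.0
   vertex 0.3 3.0 0.4
  endloop
 endfacet
 facet normal 0.220 -0.702 0.677
  outer loop
   vertex 0.9 1.1 3.3
   vertex 3.6 0.5 1.8
   vertex 4.9 3.9 4.9
  endloop
 endfacet
 facet normal 0.707 0.707 0.000
  outer loop
   vertex 4.2 4.6 4.7
   vertex 4.9 3.9 4.9
   vertex 4.5 4.3 0.9
  endloop
 endfacet
 facet normal -0.332 -0.063 0.941
  outer loop
   vertex 4.2 4.6 4.7
   vertex 0.9 1.1 3.3
   vertex 4.9 3.9 4.9
  endloop
 endfacet
 facet normal -0.722 0.483 0.495
  outer loop
   vertex 4.2 4.6 4.7
   vertex 2.3 3.5 3.0
   vertex 0.9 1.1 3.3
  endloop
 endfacet
 facet normal -0.712 0.545 0.443
  outer loop
   vertex 4.2 4.6 4.7
   vertex 0.3 3.0 0.4
   vertex 2.3 3.5 3.0
  endloop
 endfacet
 facet normal -0.284 0.954 -0.098
  outer loop
   vertex 4.2 4.6 4.7
   vertex 4.5 4.3 0.9
   vertex 0.3 3.0 0.4
  endloop
 endfacet
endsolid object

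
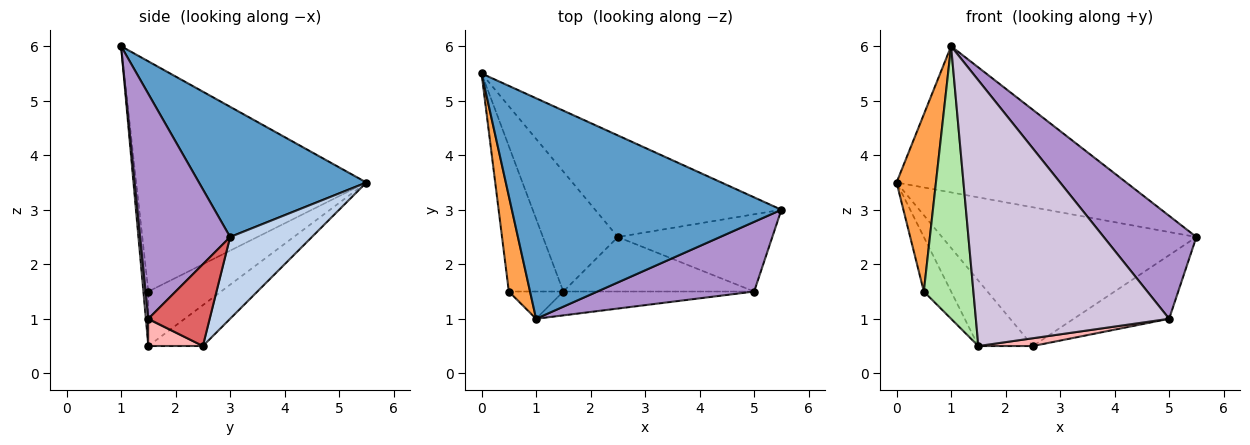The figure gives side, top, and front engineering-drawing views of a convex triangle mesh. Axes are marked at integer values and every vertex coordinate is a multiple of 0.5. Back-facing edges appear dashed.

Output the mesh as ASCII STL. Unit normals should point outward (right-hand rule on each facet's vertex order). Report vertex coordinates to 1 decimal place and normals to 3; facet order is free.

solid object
 facet normal 0.374 0.513 0.773
  outer loop
   vertex 1.0 1.0 6.0
   vertex 5.5 3.0 2.5
   vertex 0.0 5.5 3.5
  endloop
 endfacet
 facet normal 0.251 0.781 -0.572
  outer loop
   vertex 2.5 2.5 0.5
   vertex 0.0 5.5 3.5
   vertex 5.5 3.0 2.5
  endloop
 endfacet
 facet normal -0.982 -0.168 0.090
  outer loop
   vertex 0.5 1.5 1.5
   vertex 1.0 1.0 6.0
   vertex 0.0 5.5 3.5
  endloop
 endfacet
 facet normal -0.432 0.432 -0.792
  outer loop
   vertex 1.5 1.5 0.5
   vertex 0.0 5.5 3.5
   vertex 2.5 2.5 0.5
  endloop
 endfacet
 facet normal -0.683 0.256 -0.683
  outer loop
   vertex 1.5 1.5 0.5
   vertex 0.5 1.5 1.5
   vertex 0.0 5.5 3.5
  endloop
 endfacet
 facet normal -0.099 -0.990 -0.099
  outer loop
   vertex 1.5 1.5 0.5
   vertex 1.0 1.0 6.0
   vertex 0.5 1.5 1.5
  endloop
 endfacet
 facet normal 0.378 0.588 -0.715
  outer loop
   vertex 5.0 1.5 1.0
   vertex 2.5 2.5 0.5
   vertex 5.5 3.0 2.5
  endloop
 endfacet
 facet normal 0.140 -0.140 -0.980
  outer loop
   vertex 5.0 1.5 1.0
   vertex 1.5 1.5 0.5
   vertex 2.5 2.5 0.5
  endloop
 endfacet
 facet normal 0.627 -0.646 0.437
  outer loop
   vertex 5.0 1.5 1.0
   vertex 5.5 3.0 2.5
   vertex 1.0 1.0 6.0
  endloop
 endfacet
 facet normal 0.013 -0.996 -0.089
  outer loop
   vertex 5.0 1.5 1.0
   vertex 1.0 1.0 6.0
   vertex 1.5 1.5 0.5
  endloop
 endfacet
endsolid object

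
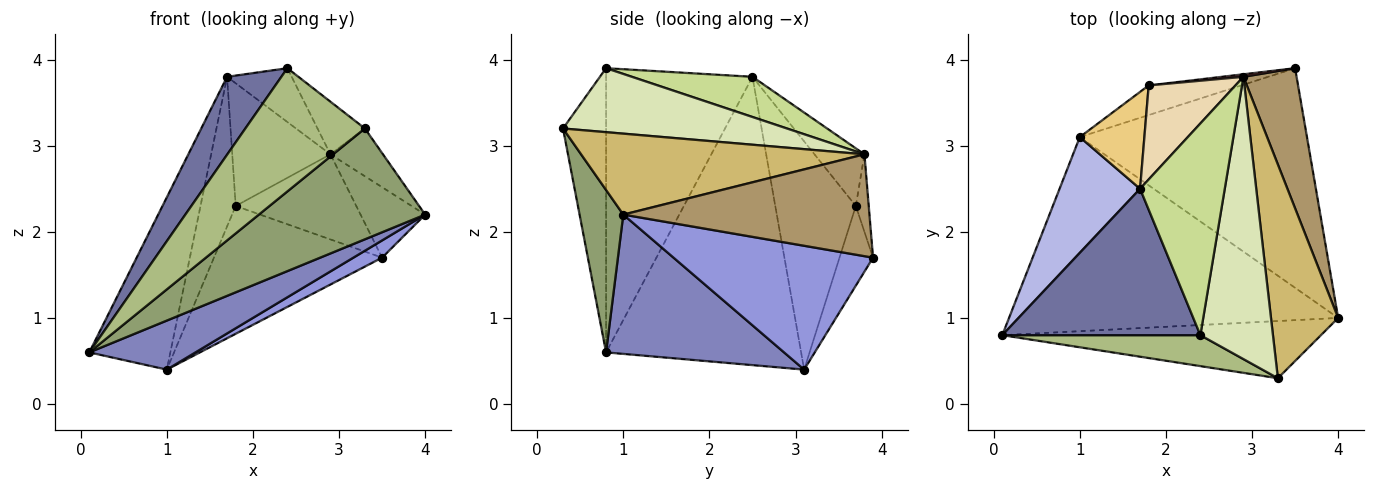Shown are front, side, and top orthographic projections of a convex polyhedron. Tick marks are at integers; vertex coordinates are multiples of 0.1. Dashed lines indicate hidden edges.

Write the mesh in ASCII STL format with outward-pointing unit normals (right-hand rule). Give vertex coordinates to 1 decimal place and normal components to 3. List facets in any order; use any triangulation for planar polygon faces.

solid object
 facet normal -0.785 -0.291 0.547
  outer loop
   vertex 1.7 2.5 3.8
   vertex 0.1 0.8 0.6
   vertex 2.4 0.8 3.9
  endloop
 endfacet
 facet normal 0.380 -0.227 -0.897
  outer loop
   vertex 1.0 3.1 0.4
   vertex 4.0 1.0 2.2
   vertex 0.1 0.8 0.6
  endloop
 endfacet
 facet normal 0.477 -0.069 -0.876
  outer loop
   vertex 1.0 3.1 0.4
   vertex 3.5 3.9 1.7
   vertex 4.0 1.0 2.2
  endloop
 endfacet
 facet normal -0.894 0.372 0.250
  outer loop
   vertex 1.0 3.1 0.4
   vertex 0.1 0.8 0.6
   vertex 1.7 2.5 3.8
  endloop
 endfacet
 facet normal 0.228 -0.865 -0.446
  outer loop
   vertex 3.3 0.3 3.2
   vertex 0.1 0.8 0.6
   vertex 4.0 1.0 2.2
  endloop
 endfacet
 facet normal -0.330 -0.916 0.230
  outer loop
   vertex 3.3 0.3 3.2
   vertex 2.4 0.8 3.9
   vertex 0.1 0.8 0.6
  endloop
 endfacet
 facet normal 0.418 0.224 0.880
  outer loop
   vertex 2.9 3.8 2.9
   vertex 1.7 2.5 3.8
   vertex 2.4 0.8 3.9
  endloop
 endfacet
 facet normal 0.655 0.139 0.743
  outer loop
   vertex 2.9 3.8 2.9
   vertex 2.4 0.8 3.9
   vertex 3.3 0.3 3.2
  endloop
 endfacet
 facet normal 0.863 0.227 0.451
  outer loop
   vertex 2.9 3.8 2.9
   vertex 4.0 1.0 2.2
   vertex 3.5 3.9 1.7
  endloop
 endfacet
 facet normal 0.762 0.141 0.632
  outer loop
   vertex 2.9 3.8 2.9
   vertex 3.3 0.3 3.2
   vertex 4.0 1.0 2.2
  endloop
 endfacet
 facet normal -0.887 0.388 0.251
  outer loop
   vertex 1.8 3.7 2.3
   vertex 1.0 3.1 0.4
   vertex 1.7 2.5 3.8
  endloop
 endfacet
 facet normal -0.374 0.736 0.564
  outer loop
   vertex 1.8 3.7 2.3
   vertex 1.7 2.5 3.8
   vertex 2.9 3.8 2.9
  endloop
 endfacet
 facet normal -0.191 0.956 -0.222
  outer loop
   vertex 1.8 3.7 2.3
   vertex 3.5 3.9 1.7
   vertex 1.0 3.1 0.4
  endloop
 endfacet
 facet normal -0.106 0.994 0.030
  outer loop
   vertex 1.8 3.7 2.3
   vertex 2.9 3.8 2.9
   vertex 3.5 3.9 1.7
  endloop
 endfacet
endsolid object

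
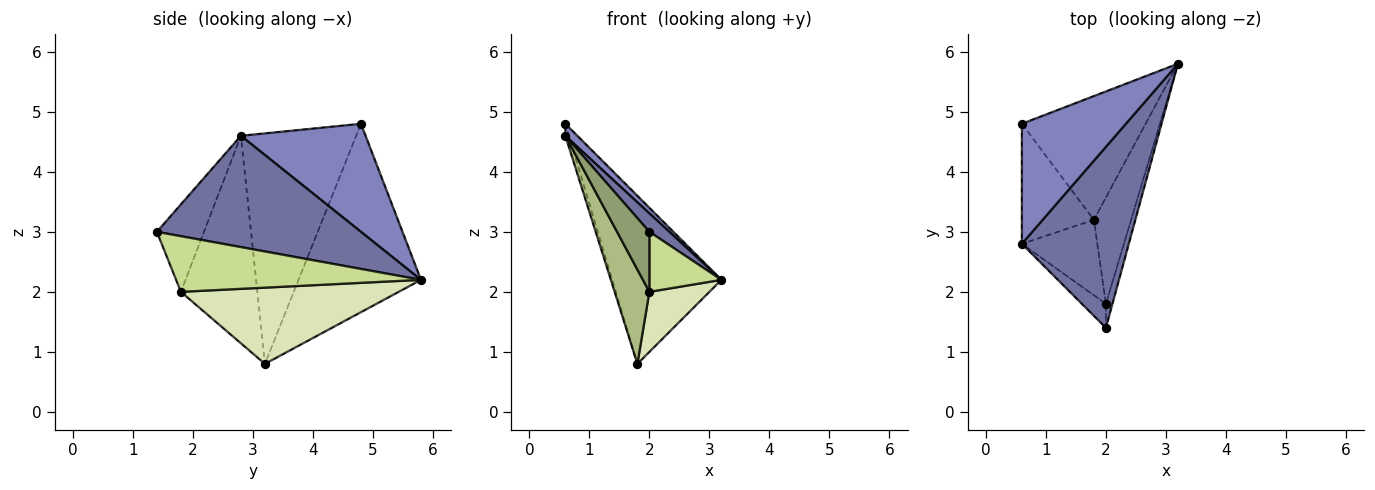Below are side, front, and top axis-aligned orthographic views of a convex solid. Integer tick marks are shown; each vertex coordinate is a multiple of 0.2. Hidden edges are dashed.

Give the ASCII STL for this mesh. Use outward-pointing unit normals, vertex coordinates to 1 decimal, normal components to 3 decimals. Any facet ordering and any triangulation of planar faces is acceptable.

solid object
 facet normal 0.719 -0.071 0.691
  outer loop
   vertex 2.0 1.4 3.0
   vertex 3.2 5.8 2.2
   vertex 0.6 2.8 4.6
  endloop
 endfacet
 facet normal 0.719 -0.069 0.692
  outer loop
   vertex 0.6 4.8 4.8
   vertex 0.6 2.8 4.6
   vertex 3.2 5.8 2.2
  endloop
 endfacet
 facet normal -0.954 0.030 -0.298
  outer loop
   vertex 0.6 4.8 4.8
   vertex 1.8 3.2 0.8
   vertex 0.6 2.8 4.6
  endloop
 endfacet
 facet normal -0.670 0.598 -0.440
  outer loop
   vertex 0.6 4.8 4.8
   vertex 3.2 5.8 2.2
   vertex 1.8 3.2 0.8
  endloop
 endfacet
 facet normal -0.804 -0.552 -0.221
  outer loop
   vertex 2.0 1.8 2.0
   vertex 2.0 1.4 3.0
   vertex 0.6 2.8 4.6
  endloop
 endfacet
 facet normal -0.864 -0.393 -0.314
  outer loop
   vertex 2.0 1.8 2.0
   vertex 0.6 2.8 4.6
   vertex 1.8 3.2 0.8
  endloop
 endfacet
 facet normal 0.953 -0.280 -0.112
  outer loop
   vertex 2.0 1.8 2.0
   vertex 3.2 5.8 2.2
   vertex 2.0 1.4 3.0
  endloop
 endfacet
 facet normal 0.872 -0.240 -0.426
  outer loop
   vertex 2.0 1.8 2.0
   vertex 1.8 3.2 0.8
   vertex 3.2 5.8 2.2
  endloop
 endfacet
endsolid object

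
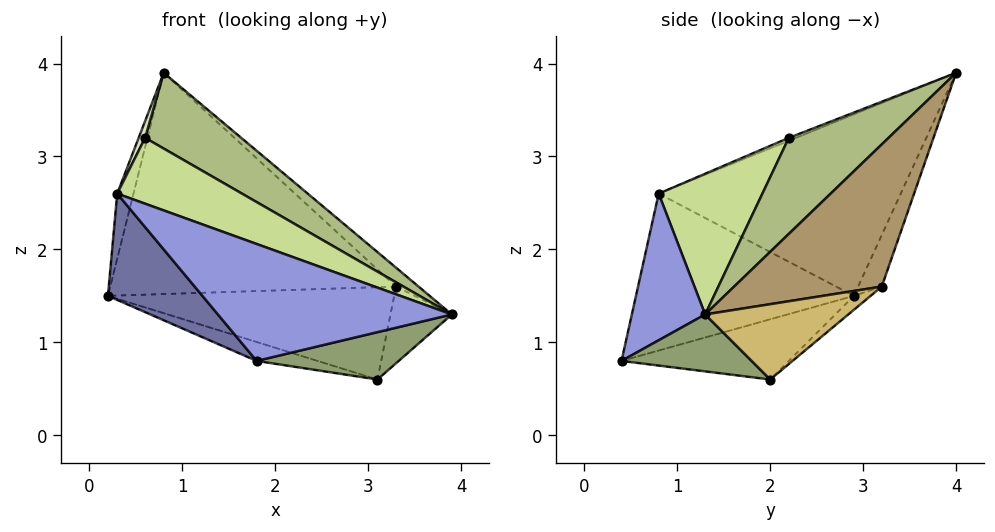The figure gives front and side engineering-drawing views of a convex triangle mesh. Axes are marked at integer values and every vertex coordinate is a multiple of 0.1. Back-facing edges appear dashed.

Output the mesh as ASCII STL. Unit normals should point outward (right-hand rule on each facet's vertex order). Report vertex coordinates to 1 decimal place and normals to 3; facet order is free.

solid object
 facet normal -0.760 -0.330 -0.560
  outer loop
   vertex 0.3 0.8 2.6
   vertex 0.2 2.9 1.5
   vertex 1.8 0.4 0.8
  endloop
 endfacet
 facet normal -0.975 0.066 0.214
  outer loop
   vertex 0.3 0.8 2.6
   vertex 0.8 4.0 3.9
   vertex 0.2 2.9 1.5
  endloop
 endfacet
 facet normal 0.272 -0.866 0.419
  outer loop
   vertex 0.3 0.8 2.6
   vertex 1.8 0.4 0.8
   vertex 3.9 1.3 1.3
  endloop
 endfacet
 facet normal -0.267 0.097 -0.959
  outer loop
   vertex 3.1 2.0 0.6
   vertex 1.8 0.4 0.8
   vertex 0.2 2.9 1.5
  endloop
 endfacet
 facet normal 0.373 -0.407 -0.834
  outer loop
   vertex 3.1 2.0 0.6
   vertex 3.9 1.3 1.3
   vertex 1.8 0.4 0.8
  endloop
 endfacet
 facet normal 0.385 -0.371 0.845
  outer loop
   vertex 0.6 2.2 3.2
   vertex 3.9 1.3 1.3
   vertex 0.8 4.0 3.9
  endloop
 endfacet
 facet normal 0.359 -0.432 0.828
  outer loop
   vertex 0.6 2.2 3.2
   vertex 0.3 0.8 2.6
   vertex 3.9 1.3 1.3
  endloop
 endfacet
 facet normal -0.342 -0.307 0.888
  outer loop
   vertex 0.6 2.2 3.2
   vertex 0.8 4.0 3.9
   vertex 0.3 0.8 2.6
  endloop
 endfacet
 facet normal 0.691 0.105 0.715
  outer loop
   vertex 3.3 3.2 1.6
   vertex 0.8 4.0 3.9
   vertex 3.9 1.3 1.3
  endloop
 endfacet
 facet normal 0.768 0.329 -0.549
  outer loop
   vertex 3.3 3.2 1.6
   vertex 3.9 1.3 1.3
   vertex 3.1 2.0 0.6
  endloop
 endfacet
 facet normal -0.076 0.913 -0.400
  outer loop
   vertex 3.3 3.2 1.6
   vertex 0.2 2.9 1.5
   vertex 0.8 4.0 3.9
  endloop
 endfacet
 facet normal -0.038 0.643 -0.765
  outer loop
   vertex 3.3 3.2 1.6
   vertex 3.1 2.0 0.6
   vertex 0.2 2.9 1.5
  endloop
 endfacet
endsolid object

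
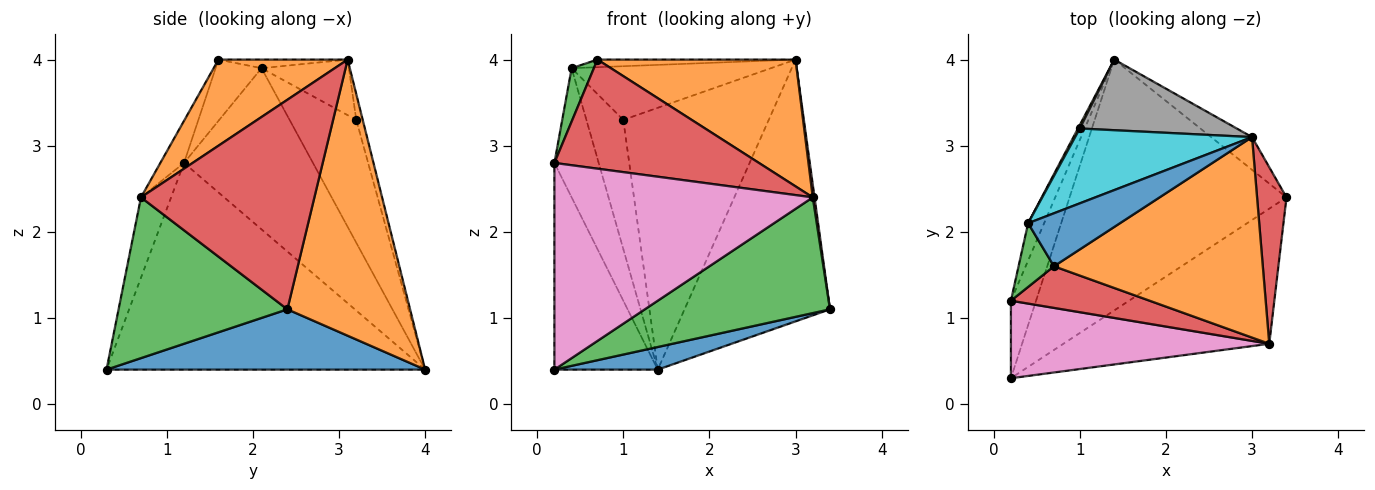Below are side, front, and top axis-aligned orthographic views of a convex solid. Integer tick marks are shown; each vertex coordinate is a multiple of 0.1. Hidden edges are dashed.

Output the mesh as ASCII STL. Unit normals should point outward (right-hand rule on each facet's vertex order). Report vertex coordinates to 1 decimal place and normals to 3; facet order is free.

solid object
 facet normal 0.267 -0.087 -0.960
  outer loop
   vertex 1.4 4.0 0.4
   vertex 3.4 2.4 1.1
   vertex 0.2 0.3 0.4
  endloop
 endfacet
 facet normal 0.642 0.761 -0.095
  outer loop
   vertex 3.0 3.1 4.0
   vertex 3.4 2.4 1.1
   vertex 1.4 4.0 0.4
  endloop
 endfacet
 facet normal 0.510 -0.560 -0.653
  outer loop
   vertex 3.2 0.7 2.4
   vertex 0.2 0.3 0.4
   vertex 3.4 2.4 1.1
  endloop
 endfacet
 facet normal 0.990 -0.010 0.139
  outer loop
   vertex 3.2 0.7 2.4
   vertex 3.4 2.4 1.1
   vertex 3.0 3.1 4.0
  endloop
 endfacet
 facet normal -0.945 0.306 -0.115
  outer loop
   vertex 0.2 1.2 2.8
   vertex 1.4 4.0 0.4
   vertex 0.2 0.3 0.4
  endloop
 endfacet
 facet normal -0.942 0.323 -0.093
  outer loop
   vertex 0.2 1.2 2.8
   vertex 0.4 2.1 3.9
   vertex 1.4 4.0 0.4
  endloop
 endfacet
 facet normal -0.109 -0.931 0.349
  outer loop
   vertex 0.2 1.2 2.8
   vertex 0.2 0.3 0.4
   vertex 3.2 0.7 2.4
  endloop
 endfacet
 facet normal -0.043 0.965 0.260
  outer loop
   vertex 1.0 3.2 3.3
   vertex 3.0 3.1 4.0
   vertex 1.4 4.0 0.4
  endloop
 endfacet
 facet normal -0.875 0.484 0.013
  outer loop
   vertex 1.0 3.2 3.3
   vertex 1.4 4.0 0.4
   vertex 0.4 2.1 3.9
  endloop
 endfacet
 facet normal -0.247 0.564 0.787
  outer loop
   vertex 1.0 3.2 3.3
   vertex 0.4 2.1 3.9
   vertex 3.0 3.1 4.0
  endloop
 endfacet
 facet normal -0.092 0.142 0.986
  outer loop
   vertex 0.7 1.6 4.0
   vertex 3.0 3.1 4.0
   vertex 0.4 2.1 3.9
  endloop
 endfacet
 facet normal 0.329 -0.505 0.798
  outer loop
   vertex 0.7 1.6 4.0
   vertex 3.2 0.7 2.4
   vertex 3.0 3.1 4.0
  endloop
 endfacet
 facet normal -0.798 -0.387 0.462
  outer loop
   vertex 0.7 1.6 4.0
   vertex 0.4 2.1 3.9
   vertex 0.2 1.2 2.8
  endloop
 endfacet
 facet normal -0.108 -0.929 0.354
  outer loop
   vertex 0.7 1.6 4.0
   vertex 0.2 1.2 2.8
   vertex 3.2 0.7 2.4
  endloop
 endfacet
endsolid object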